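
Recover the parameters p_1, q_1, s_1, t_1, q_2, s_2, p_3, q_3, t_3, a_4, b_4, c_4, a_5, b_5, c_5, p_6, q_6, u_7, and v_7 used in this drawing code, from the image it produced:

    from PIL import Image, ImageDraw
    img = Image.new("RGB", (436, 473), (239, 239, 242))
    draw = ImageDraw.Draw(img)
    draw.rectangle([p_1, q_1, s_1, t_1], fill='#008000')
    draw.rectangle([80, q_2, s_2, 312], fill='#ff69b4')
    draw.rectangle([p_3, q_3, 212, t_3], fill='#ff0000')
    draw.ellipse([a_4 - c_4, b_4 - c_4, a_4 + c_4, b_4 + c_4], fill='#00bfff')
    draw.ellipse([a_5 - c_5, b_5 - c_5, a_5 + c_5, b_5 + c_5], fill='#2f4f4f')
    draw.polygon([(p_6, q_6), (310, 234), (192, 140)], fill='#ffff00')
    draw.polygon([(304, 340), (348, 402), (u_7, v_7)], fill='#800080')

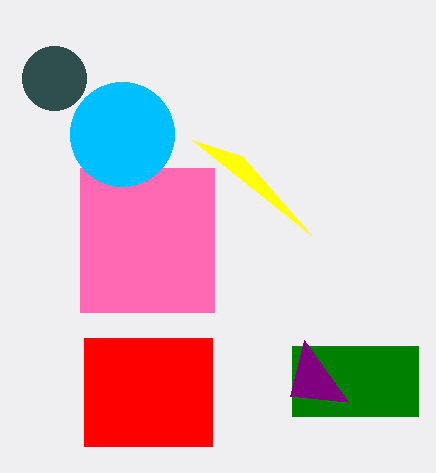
p_1 = 292, q_1 = 346, s_1 = 418, t_1 = 416, q_2 = 168, s_2 = 214, p_3 = 84, q_3 = 338, t_3 = 446, a_4 = 122, b_4 = 134, c_4 = 52, a_5 = 54, b_5 = 78, c_5 = 32, p_6 = 242, q_6 = 156, u_7 = 290, v_7 = 396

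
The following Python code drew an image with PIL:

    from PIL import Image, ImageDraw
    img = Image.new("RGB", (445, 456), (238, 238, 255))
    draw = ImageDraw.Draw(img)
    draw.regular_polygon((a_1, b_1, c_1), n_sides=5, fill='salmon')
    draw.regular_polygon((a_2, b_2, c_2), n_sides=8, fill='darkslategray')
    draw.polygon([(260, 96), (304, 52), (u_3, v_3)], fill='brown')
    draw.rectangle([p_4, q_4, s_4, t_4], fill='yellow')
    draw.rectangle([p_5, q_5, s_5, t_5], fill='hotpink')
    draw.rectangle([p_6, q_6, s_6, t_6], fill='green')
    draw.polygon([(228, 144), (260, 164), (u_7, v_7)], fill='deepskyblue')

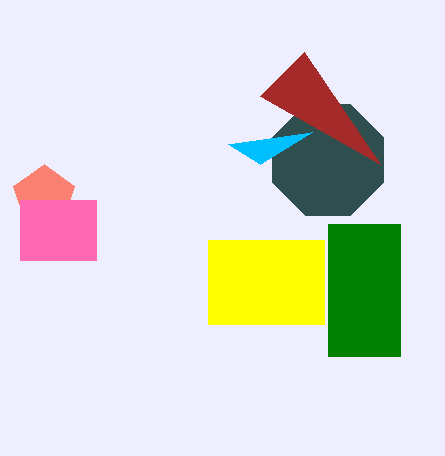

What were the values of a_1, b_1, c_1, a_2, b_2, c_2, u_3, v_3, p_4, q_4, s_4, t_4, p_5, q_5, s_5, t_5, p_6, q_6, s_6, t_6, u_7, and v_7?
a_1 = 44, b_1 = 196, c_1 = 32, a_2 = 328, b_2 = 160, c_2 = 60, u_3 = 380, v_3 = 164, p_4 = 208, q_4 = 240, s_4 = 324, t_4 = 324, p_5 = 20, q_5 = 200, s_5 = 96, t_5 = 260, p_6 = 328, q_6 = 224, s_6 = 400, t_6 = 356, u_7 = 312, v_7 = 132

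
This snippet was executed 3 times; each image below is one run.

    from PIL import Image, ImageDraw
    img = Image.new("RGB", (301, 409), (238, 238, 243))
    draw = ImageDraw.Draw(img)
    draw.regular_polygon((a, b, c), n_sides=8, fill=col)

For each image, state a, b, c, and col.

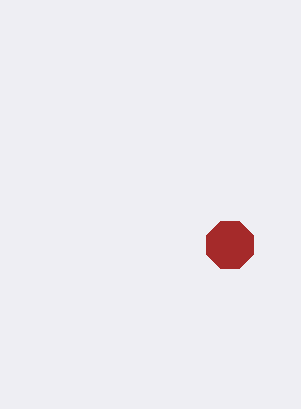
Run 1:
a = 230, b = 245, c = 25, col = 'brown'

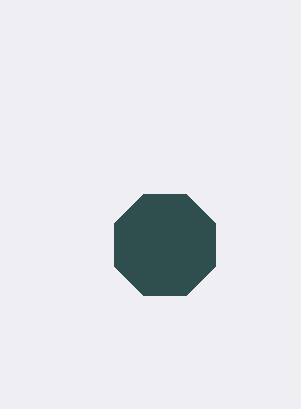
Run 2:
a = 165, b = 245, c = 55, col = 'darkslategray'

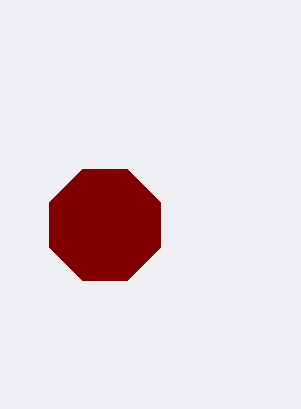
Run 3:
a = 105
b = 225
c = 60
col = 'maroon'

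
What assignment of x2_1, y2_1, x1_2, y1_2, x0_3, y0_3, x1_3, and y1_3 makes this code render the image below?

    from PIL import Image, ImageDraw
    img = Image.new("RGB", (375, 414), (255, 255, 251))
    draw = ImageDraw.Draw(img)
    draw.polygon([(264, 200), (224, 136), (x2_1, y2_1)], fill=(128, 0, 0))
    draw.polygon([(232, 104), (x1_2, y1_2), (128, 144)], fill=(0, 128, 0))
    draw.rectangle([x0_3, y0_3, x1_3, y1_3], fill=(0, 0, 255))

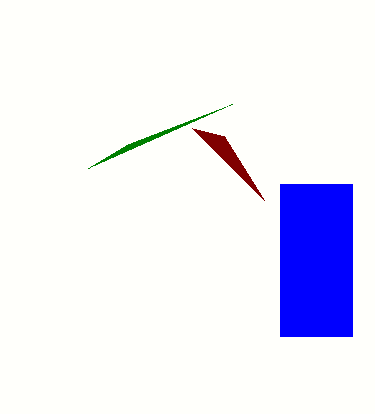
x2_1 = 192, y2_1 = 128, x1_2 = 88, y1_2 = 168, x0_3 = 280, y0_3 = 184, x1_3 = 352, y1_3 = 336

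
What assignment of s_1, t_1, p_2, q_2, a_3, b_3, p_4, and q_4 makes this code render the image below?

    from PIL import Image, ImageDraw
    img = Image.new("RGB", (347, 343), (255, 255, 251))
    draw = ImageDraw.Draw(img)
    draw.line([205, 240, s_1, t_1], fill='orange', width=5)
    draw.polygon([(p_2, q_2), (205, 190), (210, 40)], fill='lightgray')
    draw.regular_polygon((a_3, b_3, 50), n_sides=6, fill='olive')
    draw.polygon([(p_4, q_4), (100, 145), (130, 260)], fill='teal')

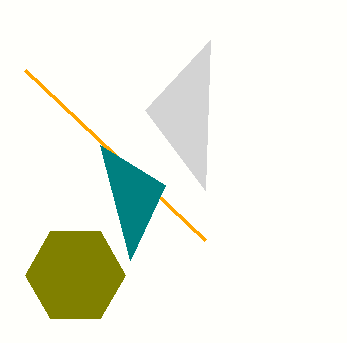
s_1 = 25
t_1 = 70
p_2 = 145
q_2 = 110
a_3 = 75
b_3 = 275
p_4 = 165
q_4 = 185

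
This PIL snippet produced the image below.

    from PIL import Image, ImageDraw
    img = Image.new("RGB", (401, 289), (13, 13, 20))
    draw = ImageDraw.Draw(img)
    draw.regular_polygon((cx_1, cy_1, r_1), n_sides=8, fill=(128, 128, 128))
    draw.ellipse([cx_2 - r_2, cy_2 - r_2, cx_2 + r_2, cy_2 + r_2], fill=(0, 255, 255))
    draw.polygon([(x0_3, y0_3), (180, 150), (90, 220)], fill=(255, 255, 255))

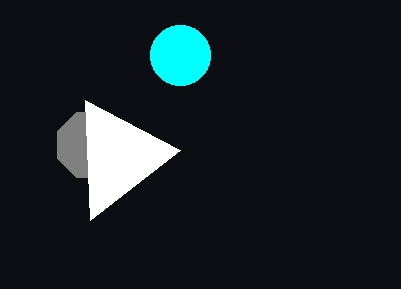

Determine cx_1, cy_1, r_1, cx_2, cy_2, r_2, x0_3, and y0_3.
cx_1 = 90
cy_1 = 145
r_1 = 35
cx_2 = 180
cy_2 = 55
r_2 = 30
x0_3 = 85
y0_3 = 100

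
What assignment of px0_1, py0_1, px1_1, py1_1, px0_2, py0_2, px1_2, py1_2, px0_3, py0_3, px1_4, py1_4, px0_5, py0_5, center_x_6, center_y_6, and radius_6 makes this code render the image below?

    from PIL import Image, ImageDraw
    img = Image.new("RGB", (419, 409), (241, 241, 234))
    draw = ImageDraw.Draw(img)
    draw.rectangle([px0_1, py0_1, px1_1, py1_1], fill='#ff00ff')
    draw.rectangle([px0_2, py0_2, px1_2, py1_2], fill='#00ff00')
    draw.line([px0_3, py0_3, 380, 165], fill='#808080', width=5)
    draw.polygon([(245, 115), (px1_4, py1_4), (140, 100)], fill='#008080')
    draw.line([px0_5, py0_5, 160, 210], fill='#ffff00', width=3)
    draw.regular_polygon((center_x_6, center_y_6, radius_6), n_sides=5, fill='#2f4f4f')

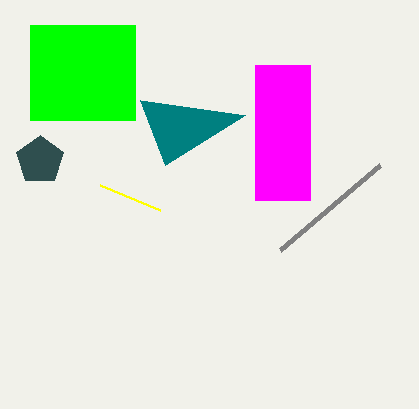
px0_1 = 255
py0_1 = 65
px1_1 = 310
py1_1 = 200
px0_2 = 30
py0_2 = 25
px1_2 = 135
py1_2 = 120
px0_3 = 280
py0_3 = 250
px1_4 = 165
py1_4 = 165
px0_5 = 100
py0_5 = 185
center_x_6 = 40
center_y_6 = 160
radius_6 = 25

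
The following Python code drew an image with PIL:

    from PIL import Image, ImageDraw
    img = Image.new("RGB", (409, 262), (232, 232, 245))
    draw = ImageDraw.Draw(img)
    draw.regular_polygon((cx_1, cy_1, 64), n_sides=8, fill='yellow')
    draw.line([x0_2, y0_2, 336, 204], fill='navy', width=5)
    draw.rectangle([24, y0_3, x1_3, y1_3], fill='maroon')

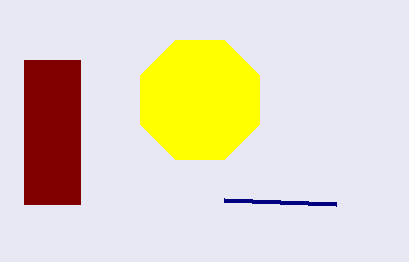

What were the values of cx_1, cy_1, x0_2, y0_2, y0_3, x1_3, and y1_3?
cx_1 = 200; cy_1 = 100; x0_2 = 224; y0_2 = 200; y0_3 = 60; x1_3 = 80; y1_3 = 204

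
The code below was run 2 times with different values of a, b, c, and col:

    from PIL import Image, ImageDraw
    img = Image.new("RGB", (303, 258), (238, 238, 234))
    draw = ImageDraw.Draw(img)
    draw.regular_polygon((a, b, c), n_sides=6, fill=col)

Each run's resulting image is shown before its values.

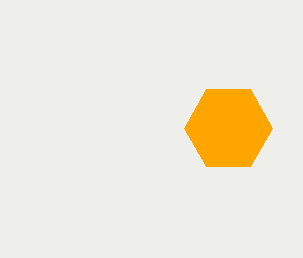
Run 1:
a = 228
b = 128
c = 44
col = 'orange'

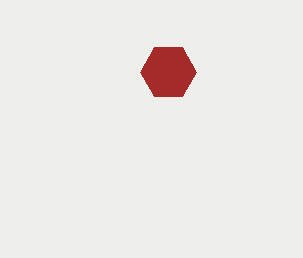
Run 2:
a = 168; b = 72; c = 28; col = 'brown'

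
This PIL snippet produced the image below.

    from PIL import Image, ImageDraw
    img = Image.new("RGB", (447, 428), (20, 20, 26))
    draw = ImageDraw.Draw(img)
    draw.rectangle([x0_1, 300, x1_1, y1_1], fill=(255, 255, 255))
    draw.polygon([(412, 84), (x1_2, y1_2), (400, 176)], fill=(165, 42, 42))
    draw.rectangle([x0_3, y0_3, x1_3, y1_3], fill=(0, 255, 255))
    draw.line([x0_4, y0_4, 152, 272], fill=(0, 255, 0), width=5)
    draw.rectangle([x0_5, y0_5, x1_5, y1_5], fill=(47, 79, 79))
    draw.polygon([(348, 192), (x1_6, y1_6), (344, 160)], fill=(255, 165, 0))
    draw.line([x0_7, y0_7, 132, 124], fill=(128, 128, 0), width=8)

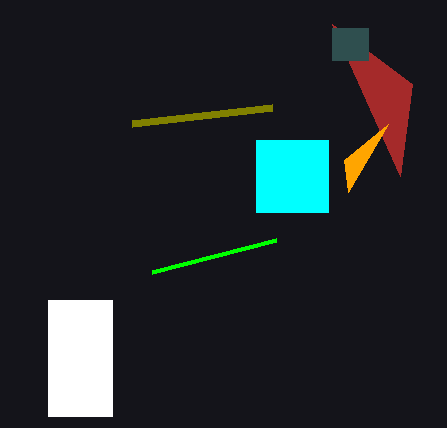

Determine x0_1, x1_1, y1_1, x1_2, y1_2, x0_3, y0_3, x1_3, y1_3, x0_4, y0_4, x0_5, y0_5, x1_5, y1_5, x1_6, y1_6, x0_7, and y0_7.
x0_1 = 48
x1_1 = 112
y1_1 = 416
x1_2 = 332
y1_2 = 24
x0_3 = 256
y0_3 = 140
x1_3 = 328
y1_3 = 212
x0_4 = 276
y0_4 = 240
x0_5 = 332
y0_5 = 28
x1_5 = 368
y1_5 = 60
x1_6 = 388
y1_6 = 124
x0_7 = 272
y0_7 = 108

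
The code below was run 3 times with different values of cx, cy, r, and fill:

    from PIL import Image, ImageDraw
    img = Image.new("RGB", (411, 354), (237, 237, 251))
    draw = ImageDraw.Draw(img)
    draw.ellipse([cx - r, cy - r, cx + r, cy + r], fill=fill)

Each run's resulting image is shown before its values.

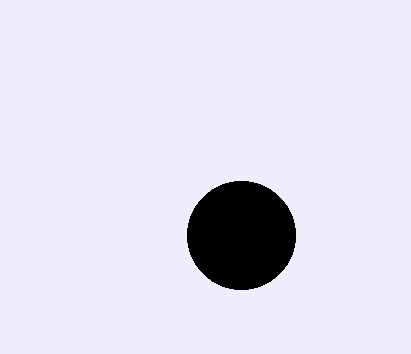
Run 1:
cx = 241; cy = 235; r = 54; fill = 'black'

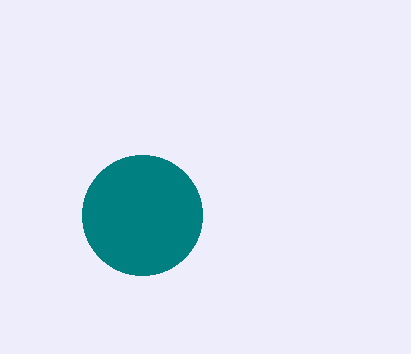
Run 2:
cx = 142
cy = 215
r = 60
fill = 'teal'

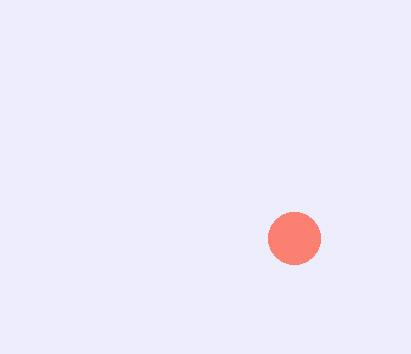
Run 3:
cx = 294; cy = 238; r = 26; fill = 'salmon'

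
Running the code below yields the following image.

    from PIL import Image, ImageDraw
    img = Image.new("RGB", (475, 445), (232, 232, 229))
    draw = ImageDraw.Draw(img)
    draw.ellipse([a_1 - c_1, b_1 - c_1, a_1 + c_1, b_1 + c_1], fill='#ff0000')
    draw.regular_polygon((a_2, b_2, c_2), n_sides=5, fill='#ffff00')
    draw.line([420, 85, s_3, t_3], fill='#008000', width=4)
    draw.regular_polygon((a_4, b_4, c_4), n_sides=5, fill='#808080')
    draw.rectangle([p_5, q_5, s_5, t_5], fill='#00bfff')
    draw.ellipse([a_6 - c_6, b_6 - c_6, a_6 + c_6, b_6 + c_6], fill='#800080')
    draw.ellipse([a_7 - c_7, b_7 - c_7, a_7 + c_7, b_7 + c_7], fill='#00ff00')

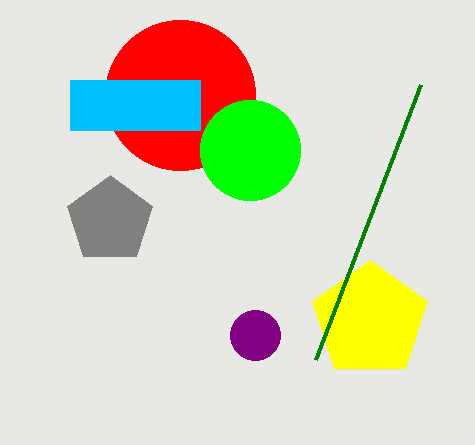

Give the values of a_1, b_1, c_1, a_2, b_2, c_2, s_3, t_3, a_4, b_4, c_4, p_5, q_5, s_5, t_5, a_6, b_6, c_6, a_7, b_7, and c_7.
a_1 = 180, b_1 = 95, c_1 = 75, a_2 = 370, b_2 = 320, c_2 = 60, s_3 = 315, t_3 = 360, a_4 = 110, b_4 = 220, c_4 = 45, p_5 = 70, q_5 = 80, s_5 = 200, t_5 = 130, a_6 = 255, b_6 = 335, c_6 = 25, a_7 = 250, b_7 = 150, c_7 = 50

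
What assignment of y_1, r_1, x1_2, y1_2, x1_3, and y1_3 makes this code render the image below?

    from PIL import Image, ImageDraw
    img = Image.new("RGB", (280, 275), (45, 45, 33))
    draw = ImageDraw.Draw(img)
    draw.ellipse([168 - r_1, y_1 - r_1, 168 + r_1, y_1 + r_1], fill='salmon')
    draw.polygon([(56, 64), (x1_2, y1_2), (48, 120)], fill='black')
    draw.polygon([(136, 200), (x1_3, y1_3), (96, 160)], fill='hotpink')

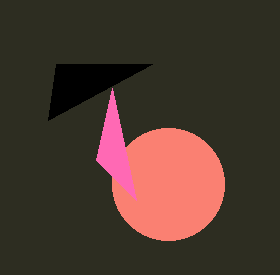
y_1 = 184, r_1 = 56, x1_2 = 152, y1_2 = 64, x1_3 = 112, y1_3 = 88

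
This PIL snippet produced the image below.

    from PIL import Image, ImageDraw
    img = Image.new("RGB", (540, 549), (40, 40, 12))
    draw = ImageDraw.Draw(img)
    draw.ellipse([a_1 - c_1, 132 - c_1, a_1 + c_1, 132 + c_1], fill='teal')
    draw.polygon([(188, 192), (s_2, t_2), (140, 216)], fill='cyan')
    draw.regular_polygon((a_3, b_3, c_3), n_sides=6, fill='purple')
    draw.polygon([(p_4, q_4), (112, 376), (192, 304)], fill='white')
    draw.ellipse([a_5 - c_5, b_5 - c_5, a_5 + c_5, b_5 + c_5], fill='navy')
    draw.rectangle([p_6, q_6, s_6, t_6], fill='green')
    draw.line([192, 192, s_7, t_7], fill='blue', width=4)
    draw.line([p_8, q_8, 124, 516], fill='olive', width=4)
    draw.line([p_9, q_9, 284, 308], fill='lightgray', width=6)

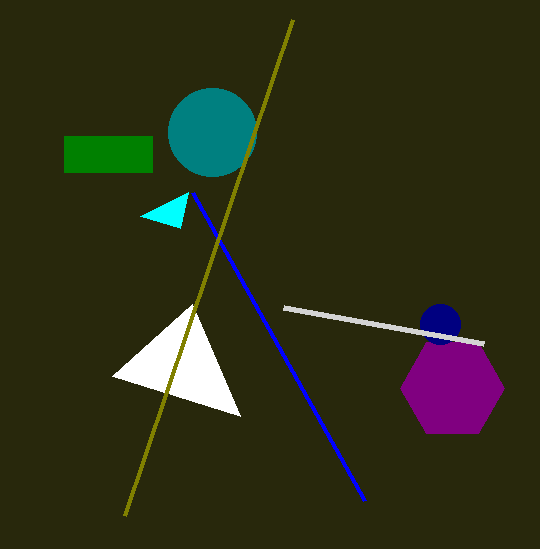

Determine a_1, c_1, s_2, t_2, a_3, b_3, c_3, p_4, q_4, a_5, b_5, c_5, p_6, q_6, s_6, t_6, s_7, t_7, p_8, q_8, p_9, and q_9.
a_1 = 212
c_1 = 44
s_2 = 180
t_2 = 228
a_3 = 452
b_3 = 388
c_3 = 52
p_4 = 240
q_4 = 416
a_5 = 440
b_5 = 324
c_5 = 20
p_6 = 64
q_6 = 136
s_6 = 152
t_6 = 172
s_7 = 364
t_7 = 500
p_8 = 292
q_8 = 20
p_9 = 484
q_9 = 344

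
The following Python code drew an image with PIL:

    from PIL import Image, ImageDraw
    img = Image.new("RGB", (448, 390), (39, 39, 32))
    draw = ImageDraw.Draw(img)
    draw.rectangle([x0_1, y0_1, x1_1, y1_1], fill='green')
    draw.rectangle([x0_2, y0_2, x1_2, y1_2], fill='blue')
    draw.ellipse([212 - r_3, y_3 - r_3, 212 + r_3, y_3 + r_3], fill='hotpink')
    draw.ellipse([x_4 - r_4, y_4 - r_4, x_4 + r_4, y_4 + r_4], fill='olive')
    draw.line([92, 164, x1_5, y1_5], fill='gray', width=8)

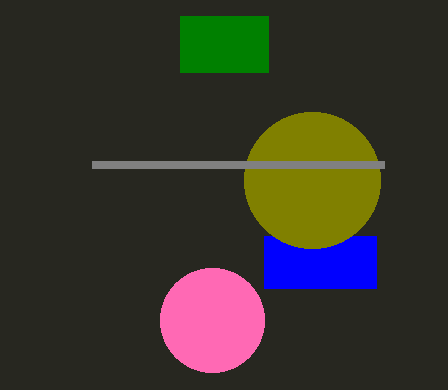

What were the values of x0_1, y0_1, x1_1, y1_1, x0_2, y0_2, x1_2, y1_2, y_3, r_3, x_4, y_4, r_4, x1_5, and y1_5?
x0_1 = 180; y0_1 = 16; x1_1 = 268; y1_1 = 72; x0_2 = 264; y0_2 = 236; x1_2 = 376; y1_2 = 288; y_3 = 320; r_3 = 52; x_4 = 312; y_4 = 180; r_4 = 68; x1_5 = 384; y1_5 = 164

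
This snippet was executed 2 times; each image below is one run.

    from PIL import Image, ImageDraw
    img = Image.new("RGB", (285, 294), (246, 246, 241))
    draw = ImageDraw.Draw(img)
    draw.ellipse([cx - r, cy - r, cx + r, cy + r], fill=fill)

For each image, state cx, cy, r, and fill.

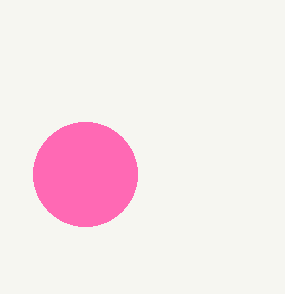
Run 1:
cx = 85; cy = 174; r = 52; fill = 'hotpink'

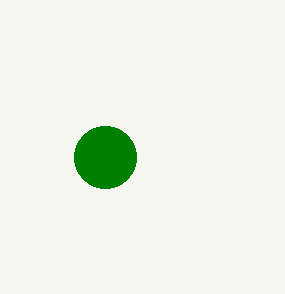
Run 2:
cx = 105, cy = 157, r = 31, fill = 'green'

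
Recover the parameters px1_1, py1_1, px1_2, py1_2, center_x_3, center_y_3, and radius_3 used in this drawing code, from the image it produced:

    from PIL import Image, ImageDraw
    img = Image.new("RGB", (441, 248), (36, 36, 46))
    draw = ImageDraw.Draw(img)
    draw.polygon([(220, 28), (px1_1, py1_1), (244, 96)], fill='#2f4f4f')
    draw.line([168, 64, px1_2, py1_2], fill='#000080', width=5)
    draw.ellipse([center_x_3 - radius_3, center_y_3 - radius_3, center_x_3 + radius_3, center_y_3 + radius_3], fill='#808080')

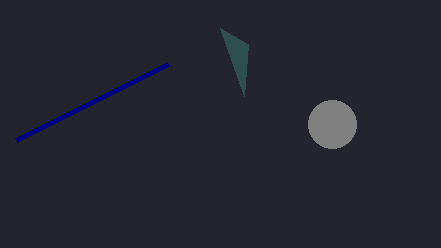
px1_1 = 248; py1_1 = 44; px1_2 = 16; py1_2 = 140; center_x_3 = 332; center_y_3 = 124; radius_3 = 24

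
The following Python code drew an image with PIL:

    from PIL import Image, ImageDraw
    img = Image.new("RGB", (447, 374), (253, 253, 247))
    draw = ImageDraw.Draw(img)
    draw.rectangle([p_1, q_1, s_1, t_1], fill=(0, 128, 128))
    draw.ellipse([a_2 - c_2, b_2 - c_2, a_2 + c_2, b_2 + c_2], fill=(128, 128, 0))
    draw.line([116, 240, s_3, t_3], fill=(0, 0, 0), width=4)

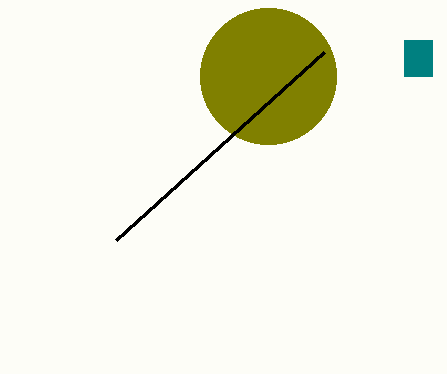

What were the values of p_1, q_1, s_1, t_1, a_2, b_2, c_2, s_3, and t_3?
p_1 = 404, q_1 = 40, s_1 = 432, t_1 = 76, a_2 = 268, b_2 = 76, c_2 = 68, s_3 = 324, t_3 = 52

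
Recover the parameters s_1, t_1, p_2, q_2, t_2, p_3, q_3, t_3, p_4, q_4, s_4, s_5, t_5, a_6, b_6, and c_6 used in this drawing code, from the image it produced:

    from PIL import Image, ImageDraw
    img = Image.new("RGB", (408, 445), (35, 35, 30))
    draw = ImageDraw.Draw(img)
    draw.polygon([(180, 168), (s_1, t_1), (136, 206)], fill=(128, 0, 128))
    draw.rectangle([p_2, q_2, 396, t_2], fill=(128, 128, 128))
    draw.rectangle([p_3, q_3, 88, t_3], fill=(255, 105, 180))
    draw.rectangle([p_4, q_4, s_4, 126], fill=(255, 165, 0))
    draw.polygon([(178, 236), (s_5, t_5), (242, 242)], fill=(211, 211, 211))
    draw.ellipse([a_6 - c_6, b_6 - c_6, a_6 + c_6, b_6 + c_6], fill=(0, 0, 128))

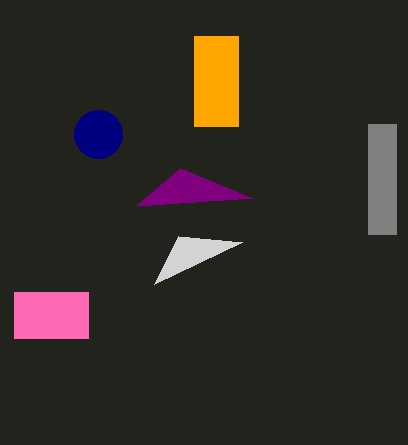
s_1 = 252; t_1 = 198; p_2 = 368; q_2 = 124; t_2 = 234; p_3 = 14; q_3 = 292; t_3 = 338; p_4 = 194; q_4 = 36; s_4 = 238; s_5 = 154; t_5 = 284; a_6 = 98; b_6 = 134; c_6 = 24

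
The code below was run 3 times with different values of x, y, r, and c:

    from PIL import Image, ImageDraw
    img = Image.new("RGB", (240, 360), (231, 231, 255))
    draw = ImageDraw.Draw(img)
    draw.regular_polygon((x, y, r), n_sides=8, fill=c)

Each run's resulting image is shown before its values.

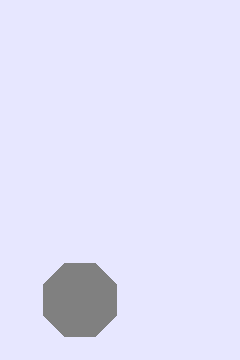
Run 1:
x = 80; y = 300; r = 40; c = 'gray'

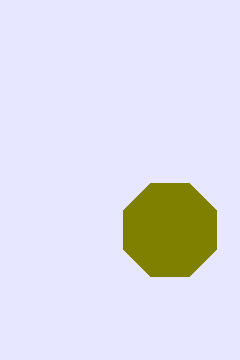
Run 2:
x = 170, y = 230, r = 50, c = 'olive'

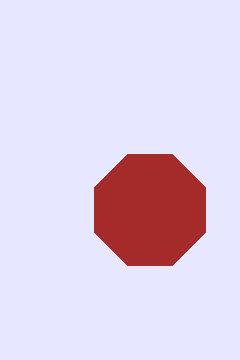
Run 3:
x = 150; y = 210; r = 60; c = 'brown'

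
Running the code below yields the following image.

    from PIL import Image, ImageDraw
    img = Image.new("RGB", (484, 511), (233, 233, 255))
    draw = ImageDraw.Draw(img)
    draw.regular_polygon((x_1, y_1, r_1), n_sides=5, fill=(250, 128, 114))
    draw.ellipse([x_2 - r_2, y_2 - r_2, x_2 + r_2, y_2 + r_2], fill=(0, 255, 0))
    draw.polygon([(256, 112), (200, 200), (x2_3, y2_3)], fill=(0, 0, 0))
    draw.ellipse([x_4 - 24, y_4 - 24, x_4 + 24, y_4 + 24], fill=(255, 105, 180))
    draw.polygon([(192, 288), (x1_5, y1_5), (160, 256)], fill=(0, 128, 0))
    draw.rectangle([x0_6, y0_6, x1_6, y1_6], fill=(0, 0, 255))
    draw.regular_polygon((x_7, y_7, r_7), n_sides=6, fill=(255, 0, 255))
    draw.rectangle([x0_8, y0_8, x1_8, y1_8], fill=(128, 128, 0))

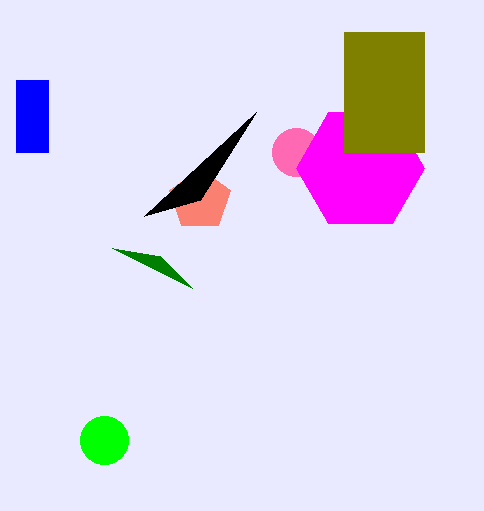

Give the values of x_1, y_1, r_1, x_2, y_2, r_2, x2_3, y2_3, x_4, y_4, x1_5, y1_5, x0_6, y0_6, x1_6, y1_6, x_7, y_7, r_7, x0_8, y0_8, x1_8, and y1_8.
x_1 = 200
y_1 = 200
r_1 = 32
x_2 = 104
y_2 = 440
r_2 = 24
x2_3 = 144
y2_3 = 216
x_4 = 296
y_4 = 152
x1_5 = 112
y1_5 = 248
x0_6 = 16
y0_6 = 80
x1_6 = 48
y1_6 = 152
x_7 = 360
y_7 = 168
r_7 = 64
x0_8 = 344
y0_8 = 32
x1_8 = 424
y1_8 = 152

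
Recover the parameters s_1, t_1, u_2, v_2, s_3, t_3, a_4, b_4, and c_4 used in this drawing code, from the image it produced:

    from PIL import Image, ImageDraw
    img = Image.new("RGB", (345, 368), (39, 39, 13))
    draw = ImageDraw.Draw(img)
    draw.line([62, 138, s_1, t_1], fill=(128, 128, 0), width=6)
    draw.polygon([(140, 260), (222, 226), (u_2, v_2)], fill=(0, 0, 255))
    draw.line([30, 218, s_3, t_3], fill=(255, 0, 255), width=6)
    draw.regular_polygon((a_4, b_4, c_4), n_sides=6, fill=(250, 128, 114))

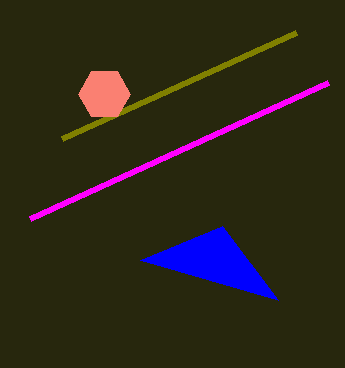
s_1 = 296, t_1 = 32, u_2 = 278, v_2 = 300, s_3 = 328, t_3 = 82, a_4 = 104, b_4 = 94, c_4 = 26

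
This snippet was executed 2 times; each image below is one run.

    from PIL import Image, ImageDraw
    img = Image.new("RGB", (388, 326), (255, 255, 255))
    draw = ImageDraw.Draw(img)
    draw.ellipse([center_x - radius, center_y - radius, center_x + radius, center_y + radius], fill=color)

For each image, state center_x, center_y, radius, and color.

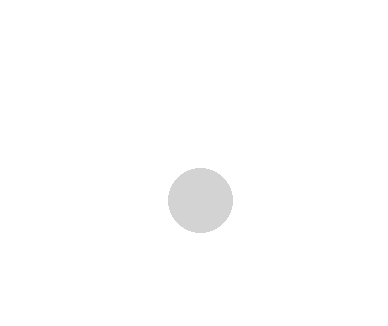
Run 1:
center_x = 200; center_y = 200; radius = 32; color = 'lightgray'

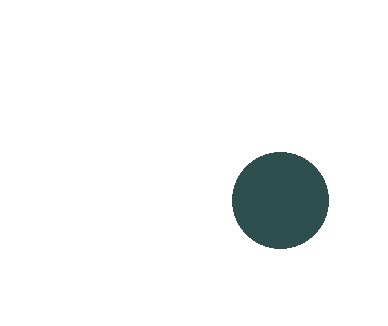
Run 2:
center_x = 280; center_y = 200; radius = 48; color = 'darkslategray'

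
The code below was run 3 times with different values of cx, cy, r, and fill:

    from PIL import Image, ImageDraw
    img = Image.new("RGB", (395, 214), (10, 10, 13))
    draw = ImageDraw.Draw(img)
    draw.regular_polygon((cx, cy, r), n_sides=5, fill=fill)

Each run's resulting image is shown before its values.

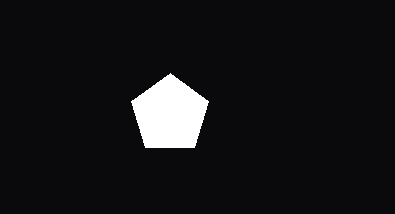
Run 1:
cx = 170, cy = 114, r = 41, fill = 'white'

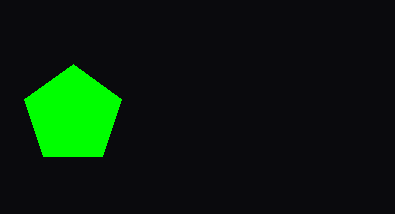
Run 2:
cx = 73
cy = 115
r = 51
fill = 'lime'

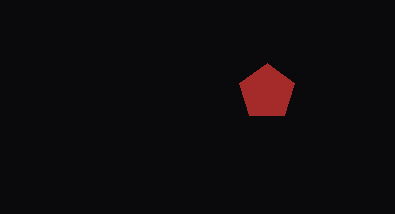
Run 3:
cx = 267, cy = 92, r = 29, fill = 'brown'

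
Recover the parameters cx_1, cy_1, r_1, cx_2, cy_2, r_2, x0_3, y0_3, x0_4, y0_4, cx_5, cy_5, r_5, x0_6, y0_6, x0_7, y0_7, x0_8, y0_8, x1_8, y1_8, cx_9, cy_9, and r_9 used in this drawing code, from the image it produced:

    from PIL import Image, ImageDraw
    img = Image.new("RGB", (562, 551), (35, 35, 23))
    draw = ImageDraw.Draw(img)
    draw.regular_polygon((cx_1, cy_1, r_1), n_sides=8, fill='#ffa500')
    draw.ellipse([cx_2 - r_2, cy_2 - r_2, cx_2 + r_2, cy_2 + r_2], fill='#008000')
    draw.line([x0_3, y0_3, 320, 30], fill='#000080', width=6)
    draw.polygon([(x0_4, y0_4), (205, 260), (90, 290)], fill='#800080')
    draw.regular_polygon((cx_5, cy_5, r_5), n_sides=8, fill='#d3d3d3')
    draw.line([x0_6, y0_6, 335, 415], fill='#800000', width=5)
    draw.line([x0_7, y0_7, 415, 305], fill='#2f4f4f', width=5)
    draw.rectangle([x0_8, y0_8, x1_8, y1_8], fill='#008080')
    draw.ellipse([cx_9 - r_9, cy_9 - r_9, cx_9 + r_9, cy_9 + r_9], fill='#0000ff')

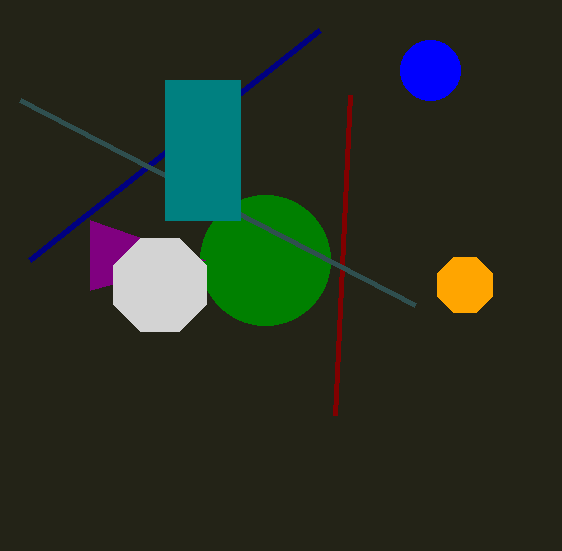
cx_1 = 465, cy_1 = 285, r_1 = 30, cx_2 = 265, cy_2 = 260, r_2 = 65, x0_3 = 30, y0_3 = 260, x0_4 = 90, y0_4 = 220, cx_5 = 160, cy_5 = 285, r_5 = 50, x0_6 = 350, y0_6 = 95, x0_7 = 20, y0_7 = 100, x0_8 = 165, y0_8 = 80, x1_8 = 240, y1_8 = 220, cx_9 = 430, cy_9 = 70, r_9 = 30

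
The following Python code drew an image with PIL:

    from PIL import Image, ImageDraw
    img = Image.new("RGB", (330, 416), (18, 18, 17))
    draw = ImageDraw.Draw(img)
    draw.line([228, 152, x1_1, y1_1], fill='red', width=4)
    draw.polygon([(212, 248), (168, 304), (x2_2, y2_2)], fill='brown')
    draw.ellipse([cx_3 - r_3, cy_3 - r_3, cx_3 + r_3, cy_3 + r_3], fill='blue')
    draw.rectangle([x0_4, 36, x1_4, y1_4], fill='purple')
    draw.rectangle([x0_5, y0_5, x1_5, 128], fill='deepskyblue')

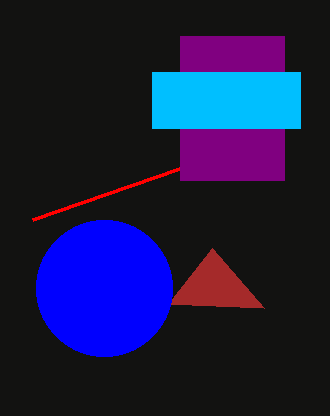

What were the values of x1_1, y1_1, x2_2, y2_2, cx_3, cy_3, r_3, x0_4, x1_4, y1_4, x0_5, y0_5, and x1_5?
x1_1 = 32; y1_1 = 220; x2_2 = 264; y2_2 = 308; cx_3 = 104; cy_3 = 288; r_3 = 68; x0_4 = 180; x1_4 = 284; y1_4 = 180; x0_5 = 152; y0_5 = 72; x1_5 = 300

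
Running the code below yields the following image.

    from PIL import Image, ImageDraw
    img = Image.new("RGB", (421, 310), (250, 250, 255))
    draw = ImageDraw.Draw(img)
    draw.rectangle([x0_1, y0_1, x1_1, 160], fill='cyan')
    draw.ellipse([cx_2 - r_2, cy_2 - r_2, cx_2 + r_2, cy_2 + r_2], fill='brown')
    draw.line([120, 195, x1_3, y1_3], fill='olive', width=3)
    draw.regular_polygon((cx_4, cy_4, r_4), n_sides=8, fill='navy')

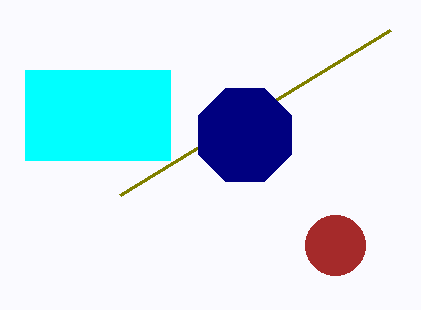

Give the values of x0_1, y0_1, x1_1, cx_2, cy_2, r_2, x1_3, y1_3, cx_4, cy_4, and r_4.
x0_1 = 25
y0_1 = 70
x1_1 = 170
cx_2 = 335
cy_2 = 245
r_2 = 30
x1_3 = 390
y1_3 = 30
cx_4 = 245
cy_4 = 135
r_4 = 50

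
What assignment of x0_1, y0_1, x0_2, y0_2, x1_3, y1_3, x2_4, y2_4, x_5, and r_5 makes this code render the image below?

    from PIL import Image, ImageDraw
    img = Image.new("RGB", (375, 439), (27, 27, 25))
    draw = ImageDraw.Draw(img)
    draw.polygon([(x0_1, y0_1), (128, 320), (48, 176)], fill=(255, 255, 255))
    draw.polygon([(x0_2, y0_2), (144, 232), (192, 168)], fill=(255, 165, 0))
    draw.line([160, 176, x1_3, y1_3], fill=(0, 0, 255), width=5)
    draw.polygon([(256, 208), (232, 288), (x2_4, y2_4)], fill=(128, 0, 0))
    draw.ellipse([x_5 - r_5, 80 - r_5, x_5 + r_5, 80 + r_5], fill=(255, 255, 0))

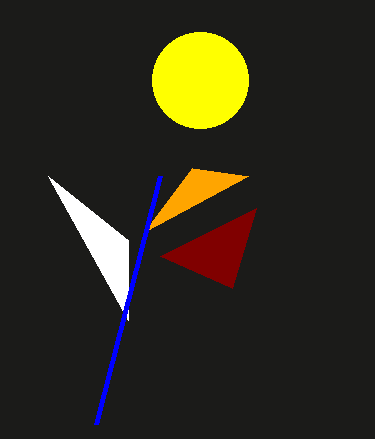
x0_1 = 128; y0_1 = 240; x0_2 = 248; y0_2 = 176; x1_3 = 96; y1_3 = 424; x2_4 = 160; y2_4 = 256; x_5 = 200; r_5 = 48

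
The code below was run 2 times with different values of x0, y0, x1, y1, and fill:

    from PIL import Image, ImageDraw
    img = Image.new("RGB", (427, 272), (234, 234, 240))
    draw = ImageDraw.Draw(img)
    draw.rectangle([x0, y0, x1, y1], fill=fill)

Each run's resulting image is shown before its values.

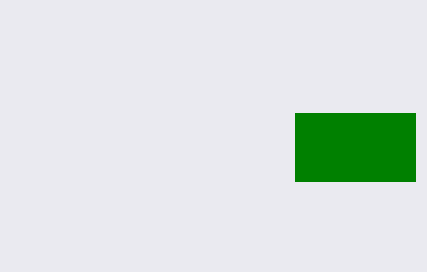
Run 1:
x0 = 295, y0 = 113, x1 = 415, y1 = 181, fill = 'green'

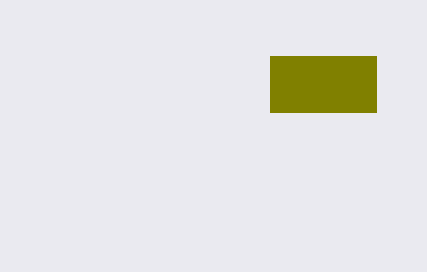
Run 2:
x0 = 270
y0 = 56
x1 = 376
y1 = 112
fill = 'olive'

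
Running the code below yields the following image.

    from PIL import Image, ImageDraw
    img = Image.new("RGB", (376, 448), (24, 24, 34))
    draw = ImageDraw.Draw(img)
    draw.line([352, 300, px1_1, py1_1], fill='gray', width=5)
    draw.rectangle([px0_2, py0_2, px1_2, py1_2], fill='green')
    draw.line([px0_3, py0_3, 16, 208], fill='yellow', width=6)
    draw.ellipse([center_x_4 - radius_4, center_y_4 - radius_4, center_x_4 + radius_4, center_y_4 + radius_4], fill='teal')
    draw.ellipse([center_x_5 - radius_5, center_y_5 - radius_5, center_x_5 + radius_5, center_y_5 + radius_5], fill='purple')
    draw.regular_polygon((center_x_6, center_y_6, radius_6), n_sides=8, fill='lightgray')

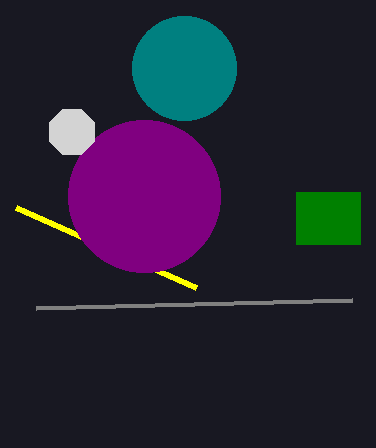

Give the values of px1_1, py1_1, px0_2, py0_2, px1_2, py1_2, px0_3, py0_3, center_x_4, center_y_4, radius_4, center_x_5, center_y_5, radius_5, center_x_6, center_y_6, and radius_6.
px1_1 = 36
py1_1 = 308
px0_2 = 296
py0_2 = 192
px1_2 = 360
py1_2 = 244
px0_3 = 196
py0_3 = 288
center_x_4 = 184
center_y_4 = 68
radius_4 = 52
center_x_5 = 144
center_y_5 = 196
radius_5 = 76
center_x_6 = 72
center_y_6 = 132
radius_6 = 24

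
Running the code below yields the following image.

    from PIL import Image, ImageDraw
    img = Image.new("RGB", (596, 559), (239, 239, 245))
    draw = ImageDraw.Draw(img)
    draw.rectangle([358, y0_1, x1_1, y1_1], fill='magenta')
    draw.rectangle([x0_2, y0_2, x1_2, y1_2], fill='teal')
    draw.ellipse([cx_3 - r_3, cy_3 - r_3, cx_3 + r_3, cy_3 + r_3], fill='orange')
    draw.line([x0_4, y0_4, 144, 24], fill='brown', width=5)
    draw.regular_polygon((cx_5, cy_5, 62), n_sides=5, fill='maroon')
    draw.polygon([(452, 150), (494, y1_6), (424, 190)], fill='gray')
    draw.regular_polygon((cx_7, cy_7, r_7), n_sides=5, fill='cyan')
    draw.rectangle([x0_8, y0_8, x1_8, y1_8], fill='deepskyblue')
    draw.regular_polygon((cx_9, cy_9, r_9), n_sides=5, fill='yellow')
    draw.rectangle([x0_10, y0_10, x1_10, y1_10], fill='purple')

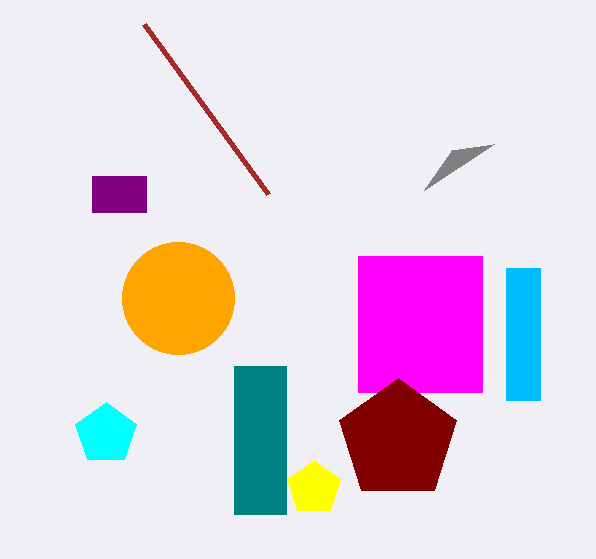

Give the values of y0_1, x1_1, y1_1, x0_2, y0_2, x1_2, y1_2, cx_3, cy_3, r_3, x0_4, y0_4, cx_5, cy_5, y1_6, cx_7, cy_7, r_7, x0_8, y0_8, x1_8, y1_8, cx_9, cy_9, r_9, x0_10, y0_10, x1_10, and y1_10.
y0_1 = 256; x1_1 = 482; y1_1 = 392; x0_2 = 234; y0_2 = 366; x1_2 = 286; y1_2 = 514; cx_3 = 178; cy_3 = 298; r_3 = 56; x0_4 = 268; y0_4 = 194; cx_5 = 398; cy_5 = 440; y1_6 = 144; cx_7 = 106; cy_7 = 434; r_7 = 32; x0_8 = 506; y0_8 = 268; x1_8 = 540; y1_8 = 400; cx_9 = 314; cy_9 = 488; r_9 = 28; x0_10 = 92; y0_10 = 176; x1_10 = 146; y1_10 = 212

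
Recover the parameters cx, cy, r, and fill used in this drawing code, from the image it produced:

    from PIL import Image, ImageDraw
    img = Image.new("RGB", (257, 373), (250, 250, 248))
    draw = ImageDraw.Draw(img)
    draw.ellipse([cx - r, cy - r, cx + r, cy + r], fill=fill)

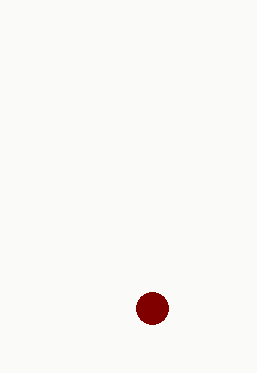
cx = 152, cy = 308, r = 16, fill = 'maroon'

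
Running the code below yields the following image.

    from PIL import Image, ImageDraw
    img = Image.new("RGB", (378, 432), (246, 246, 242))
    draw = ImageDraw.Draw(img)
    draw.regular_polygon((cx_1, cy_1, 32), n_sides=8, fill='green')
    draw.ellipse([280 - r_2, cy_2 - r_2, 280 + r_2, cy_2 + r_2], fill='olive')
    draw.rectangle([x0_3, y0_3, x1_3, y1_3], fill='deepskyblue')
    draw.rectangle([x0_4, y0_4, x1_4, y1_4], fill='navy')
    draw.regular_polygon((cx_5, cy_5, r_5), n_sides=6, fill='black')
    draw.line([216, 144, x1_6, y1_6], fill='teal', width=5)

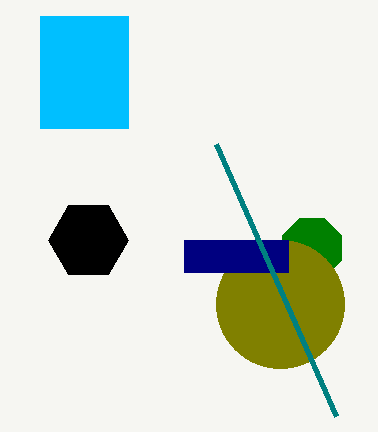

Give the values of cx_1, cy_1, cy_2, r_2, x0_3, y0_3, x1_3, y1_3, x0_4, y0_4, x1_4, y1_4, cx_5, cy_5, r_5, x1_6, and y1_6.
cx_1 = 312; cy_1 = 248; cy_2 = 304; r_2 = 64; x0_3 = 40; y0_3 = 16; x1_3 = 128; y1_3 = 128; x0_4 = 184; y0_4 = 240; x1_4 = 288; y1_4 = 272; cx_5 = 88; cy_5 = 240; r_5 = 40; x1_6 = 336; y1_6 = 416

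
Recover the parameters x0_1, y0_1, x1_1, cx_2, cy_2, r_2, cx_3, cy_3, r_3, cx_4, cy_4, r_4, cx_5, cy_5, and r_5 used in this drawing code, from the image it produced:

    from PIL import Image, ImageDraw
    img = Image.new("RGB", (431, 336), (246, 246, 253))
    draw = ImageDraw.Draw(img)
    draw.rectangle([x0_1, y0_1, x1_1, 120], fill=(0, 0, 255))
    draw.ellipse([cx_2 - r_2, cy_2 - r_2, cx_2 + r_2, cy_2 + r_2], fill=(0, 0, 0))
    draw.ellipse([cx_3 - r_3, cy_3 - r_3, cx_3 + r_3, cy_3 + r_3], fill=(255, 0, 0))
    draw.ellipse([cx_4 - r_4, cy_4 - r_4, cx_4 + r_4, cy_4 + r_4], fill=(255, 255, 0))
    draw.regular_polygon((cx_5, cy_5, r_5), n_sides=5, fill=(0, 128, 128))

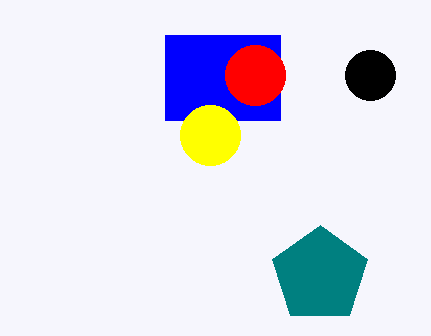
x0_1 = 165, y0_1 = 35, x1_1 = 280, cx_2 = 370, cy_2 = 75, r_2 = 25, cx_3 = 255, cy_3 = 75, r_3 = 30, cx_4 = 210, cy_4 = 135, r_4 = 30, cx_5 = 320, cy_5 = 275, r_5 = 50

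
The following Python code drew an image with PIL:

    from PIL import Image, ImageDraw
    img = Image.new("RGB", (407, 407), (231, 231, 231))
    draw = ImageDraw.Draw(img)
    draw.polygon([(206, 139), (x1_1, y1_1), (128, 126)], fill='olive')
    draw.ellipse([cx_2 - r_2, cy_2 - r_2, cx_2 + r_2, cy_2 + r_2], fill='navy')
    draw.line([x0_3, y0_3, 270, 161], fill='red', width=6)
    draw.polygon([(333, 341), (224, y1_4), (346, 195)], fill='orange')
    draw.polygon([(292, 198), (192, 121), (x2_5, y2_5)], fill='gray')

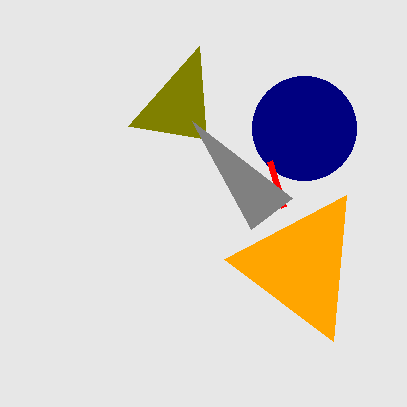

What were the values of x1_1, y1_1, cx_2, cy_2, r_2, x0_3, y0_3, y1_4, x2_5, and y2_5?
x1_1 = 199
y1_1 = 46
cx_2 = 304
cy_2 = 128
r_2 = 52
x0_3 = 284
y0_3 = 207
y1_4 = 259
x2_5 = 251
y2_5 = 229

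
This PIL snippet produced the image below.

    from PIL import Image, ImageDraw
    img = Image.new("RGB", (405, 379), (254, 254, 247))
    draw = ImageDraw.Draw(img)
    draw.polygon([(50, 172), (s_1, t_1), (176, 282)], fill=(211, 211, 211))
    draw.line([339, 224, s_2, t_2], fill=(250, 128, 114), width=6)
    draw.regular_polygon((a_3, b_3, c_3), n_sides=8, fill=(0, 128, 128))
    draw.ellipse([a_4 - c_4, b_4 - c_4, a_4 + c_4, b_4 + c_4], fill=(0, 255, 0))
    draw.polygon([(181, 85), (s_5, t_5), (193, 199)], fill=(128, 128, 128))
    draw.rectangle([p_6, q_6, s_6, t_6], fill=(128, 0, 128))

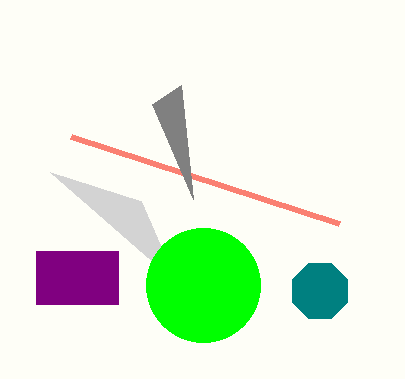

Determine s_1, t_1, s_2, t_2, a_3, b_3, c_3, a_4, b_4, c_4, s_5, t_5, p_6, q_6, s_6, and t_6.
s_1 = 141; t_1 = 201; s_2 = 71; t_2 = 137; a_3 = 320; b_3 = 291; c_3 = 30; a_4 = 203; b_4 = 285; c_4 = 57; s_5 = 152; t_5 = 104; p_6 = 36; q_6 = 251; s_6 = 118; t_6 = 304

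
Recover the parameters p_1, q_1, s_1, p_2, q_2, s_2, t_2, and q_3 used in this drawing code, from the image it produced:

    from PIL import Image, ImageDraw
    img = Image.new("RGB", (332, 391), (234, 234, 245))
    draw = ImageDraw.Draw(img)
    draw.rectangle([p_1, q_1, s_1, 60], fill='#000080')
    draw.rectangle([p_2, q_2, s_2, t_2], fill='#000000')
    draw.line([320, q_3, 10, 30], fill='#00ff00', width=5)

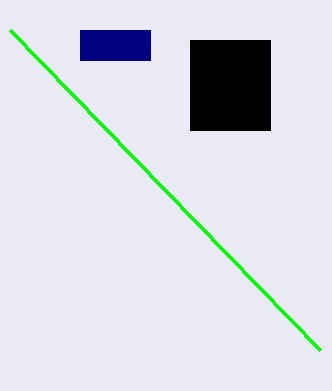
p_1 = 80
q_1 = 30
s_1 = 150
p_2 = 190
q_2 = 40
s_2 = 270
t_2 = 130
q_3 = 350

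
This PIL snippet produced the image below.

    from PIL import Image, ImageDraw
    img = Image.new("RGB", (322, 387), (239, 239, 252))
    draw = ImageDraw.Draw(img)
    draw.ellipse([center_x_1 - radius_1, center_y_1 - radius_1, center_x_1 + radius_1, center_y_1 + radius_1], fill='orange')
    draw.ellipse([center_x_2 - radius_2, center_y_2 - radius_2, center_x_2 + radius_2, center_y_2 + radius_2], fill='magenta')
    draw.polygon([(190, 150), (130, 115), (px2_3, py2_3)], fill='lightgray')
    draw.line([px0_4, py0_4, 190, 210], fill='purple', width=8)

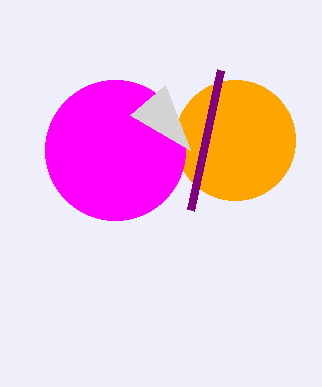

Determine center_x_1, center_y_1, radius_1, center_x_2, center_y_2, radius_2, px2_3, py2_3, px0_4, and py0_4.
center_x_1 = 235, center_y_1 = 140, radius_1 = 60, center_x_2 = 115, center_y_2 = 150, radius_2 = 70, px2_3 = 165, py2_3 = 85, px0_4 = 220, py0_4 = 70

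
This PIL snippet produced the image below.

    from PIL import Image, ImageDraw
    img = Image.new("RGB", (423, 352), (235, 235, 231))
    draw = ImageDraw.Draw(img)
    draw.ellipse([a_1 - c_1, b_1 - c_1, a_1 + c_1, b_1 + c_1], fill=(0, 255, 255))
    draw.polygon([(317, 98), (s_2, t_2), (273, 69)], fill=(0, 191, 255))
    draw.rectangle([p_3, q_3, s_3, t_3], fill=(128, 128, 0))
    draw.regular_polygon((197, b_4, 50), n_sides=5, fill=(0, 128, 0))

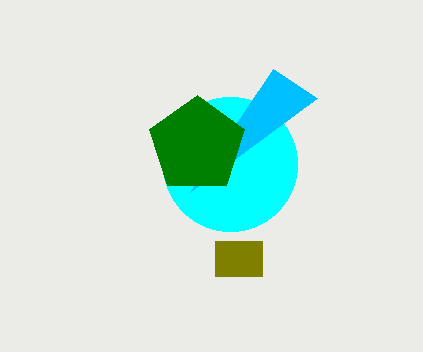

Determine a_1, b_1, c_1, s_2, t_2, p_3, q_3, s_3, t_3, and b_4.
a_1 = 230; b_1 = 164; c_1 = 67; s_2 = 190; t_2 = 192; p_3 = 215; q_3 = 241; s_3 = 262; t_3 = 276; b_4 = 145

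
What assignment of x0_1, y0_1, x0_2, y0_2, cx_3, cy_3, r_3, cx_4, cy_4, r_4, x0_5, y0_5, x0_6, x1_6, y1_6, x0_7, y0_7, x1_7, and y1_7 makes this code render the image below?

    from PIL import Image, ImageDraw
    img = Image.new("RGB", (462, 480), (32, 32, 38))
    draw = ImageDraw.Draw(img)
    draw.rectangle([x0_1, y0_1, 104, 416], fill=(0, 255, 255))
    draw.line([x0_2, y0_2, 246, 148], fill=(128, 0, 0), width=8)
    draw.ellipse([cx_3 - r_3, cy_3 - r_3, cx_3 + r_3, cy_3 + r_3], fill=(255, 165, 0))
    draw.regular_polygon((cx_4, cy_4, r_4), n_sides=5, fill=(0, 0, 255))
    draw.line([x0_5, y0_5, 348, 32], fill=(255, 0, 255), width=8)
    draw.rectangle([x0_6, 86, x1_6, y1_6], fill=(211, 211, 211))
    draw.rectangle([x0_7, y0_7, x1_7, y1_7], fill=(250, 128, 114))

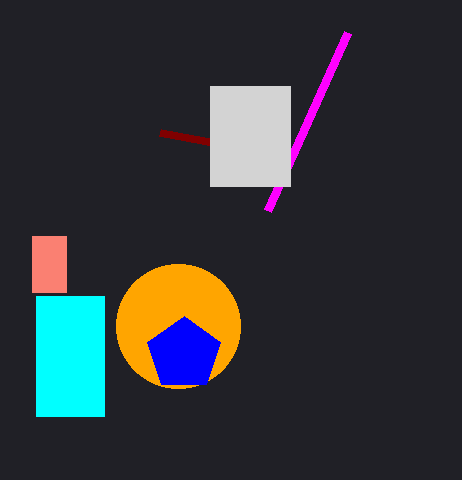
x0_1 = 36; y0_1 = 296; x0_2 = 160; y0_2 = 132; cx_3 = 178; cy_3 = 326; r_3 = 62; cx_4 = 184; cy_4 = 354; r_4 = 38; x0_5 = 268; y0_5 = 210; x0_6 = 210; x1_6 = 290; y1_6 = 186; x0_7 = 32; y0_7 = 236; x1_7 = 66; y1_7 = 292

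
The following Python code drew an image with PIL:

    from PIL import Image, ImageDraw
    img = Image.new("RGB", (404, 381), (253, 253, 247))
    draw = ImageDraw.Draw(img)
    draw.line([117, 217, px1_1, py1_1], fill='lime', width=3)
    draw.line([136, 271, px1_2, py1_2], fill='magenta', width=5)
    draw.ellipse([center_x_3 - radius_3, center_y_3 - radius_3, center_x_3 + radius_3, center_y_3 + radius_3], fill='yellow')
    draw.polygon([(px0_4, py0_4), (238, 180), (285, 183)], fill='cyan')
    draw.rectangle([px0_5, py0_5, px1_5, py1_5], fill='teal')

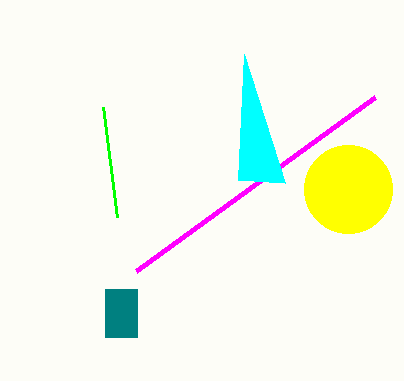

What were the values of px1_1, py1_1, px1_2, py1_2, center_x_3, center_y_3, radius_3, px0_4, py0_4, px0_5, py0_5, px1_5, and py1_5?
px1_1 = 103, py1_1 = 107, px1_2 = 375, py1_2 = 97, center_x_3 = 348, center_y_3 = 189, radius_3 = 44, px0_4 = 244, py0_4 = 54, px0_5 = 105, py0_5 = 289, px1_5 = 137, py1_5 = 337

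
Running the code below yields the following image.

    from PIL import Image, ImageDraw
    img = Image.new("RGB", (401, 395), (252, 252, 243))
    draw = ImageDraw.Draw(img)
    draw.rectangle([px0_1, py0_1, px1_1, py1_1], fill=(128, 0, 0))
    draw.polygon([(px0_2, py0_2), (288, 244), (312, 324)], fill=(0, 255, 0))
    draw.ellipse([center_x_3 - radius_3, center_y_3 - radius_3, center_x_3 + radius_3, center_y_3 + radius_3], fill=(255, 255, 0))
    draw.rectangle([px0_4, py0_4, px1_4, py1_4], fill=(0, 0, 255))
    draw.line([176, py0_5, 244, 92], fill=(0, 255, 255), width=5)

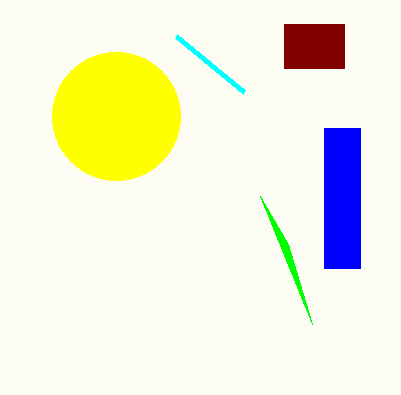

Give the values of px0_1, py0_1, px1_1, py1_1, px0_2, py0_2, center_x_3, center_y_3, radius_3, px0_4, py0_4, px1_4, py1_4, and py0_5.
px0_1 = 284, py0_1 = 24, px1_1 = 344, py1_1 = 68, px0_2 = 260, py0_2 = 196, center_x_3 = 116, center_y_3 = 116, radius_3 = 64, px0_4 = 324, py0_4 = 128, px1_4 = 360, py1_4 = 268, py0_5 = 36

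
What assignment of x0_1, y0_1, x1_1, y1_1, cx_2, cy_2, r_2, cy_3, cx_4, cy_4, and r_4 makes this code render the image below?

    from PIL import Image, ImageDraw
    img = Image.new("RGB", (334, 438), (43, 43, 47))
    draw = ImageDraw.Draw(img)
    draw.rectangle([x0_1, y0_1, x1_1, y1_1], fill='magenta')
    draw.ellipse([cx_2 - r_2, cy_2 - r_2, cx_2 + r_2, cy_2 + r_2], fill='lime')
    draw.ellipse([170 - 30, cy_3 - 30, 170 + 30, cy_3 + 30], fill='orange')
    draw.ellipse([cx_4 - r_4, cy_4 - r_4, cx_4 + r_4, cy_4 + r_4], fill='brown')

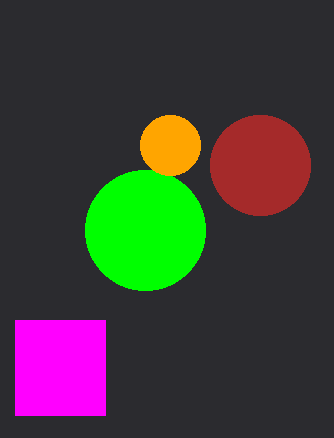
x0_1 = 15, y0_1 = 320, x1_1 = 105, y1_1 = 415, cx_2 = 145, cy_2 = 230, r_2 = 60, cy_3 = 145, cx_4 = 260, cy_4 = 165, r_4 = 50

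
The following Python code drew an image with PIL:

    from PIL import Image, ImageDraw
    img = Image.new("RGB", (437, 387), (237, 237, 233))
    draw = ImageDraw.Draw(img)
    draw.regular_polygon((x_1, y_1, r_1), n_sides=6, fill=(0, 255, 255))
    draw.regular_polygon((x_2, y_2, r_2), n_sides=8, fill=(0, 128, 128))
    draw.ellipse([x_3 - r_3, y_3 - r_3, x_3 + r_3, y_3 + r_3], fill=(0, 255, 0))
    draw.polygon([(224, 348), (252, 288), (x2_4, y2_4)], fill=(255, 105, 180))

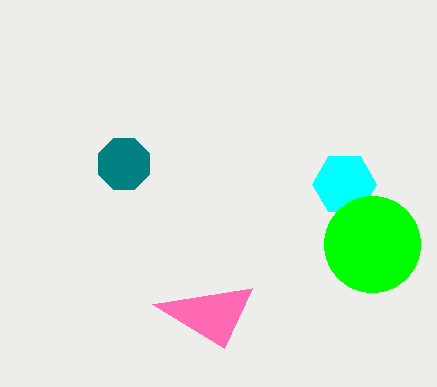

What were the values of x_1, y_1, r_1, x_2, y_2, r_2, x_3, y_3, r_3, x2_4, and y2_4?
x_1 = 344
y_1 = 184
r_1 = 32
x_2 = 124
y_2 = 164
r_2 = 28
x_3 = 372
y_3 = 244
r_3 = 48
x2_4 = 152
y2_4 = 304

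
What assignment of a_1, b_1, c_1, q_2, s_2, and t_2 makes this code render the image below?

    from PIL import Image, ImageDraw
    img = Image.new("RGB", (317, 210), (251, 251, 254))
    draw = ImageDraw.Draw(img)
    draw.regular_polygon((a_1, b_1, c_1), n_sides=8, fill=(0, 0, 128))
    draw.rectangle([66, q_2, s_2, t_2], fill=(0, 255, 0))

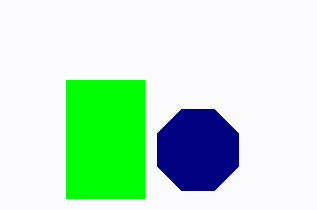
a_1 = 198
b_1 = 150
c_1 = 44
q_2 = 80
s_2 = 144
t_2 = 198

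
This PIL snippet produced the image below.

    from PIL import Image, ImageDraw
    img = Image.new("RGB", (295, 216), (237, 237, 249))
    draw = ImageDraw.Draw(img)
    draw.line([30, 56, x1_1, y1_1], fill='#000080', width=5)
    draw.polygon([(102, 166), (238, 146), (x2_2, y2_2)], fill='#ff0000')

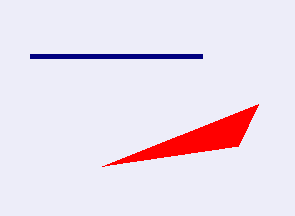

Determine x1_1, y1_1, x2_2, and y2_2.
x1_1 = 202
y1_1 = 56
x2_2 = 258
y2_2 = 104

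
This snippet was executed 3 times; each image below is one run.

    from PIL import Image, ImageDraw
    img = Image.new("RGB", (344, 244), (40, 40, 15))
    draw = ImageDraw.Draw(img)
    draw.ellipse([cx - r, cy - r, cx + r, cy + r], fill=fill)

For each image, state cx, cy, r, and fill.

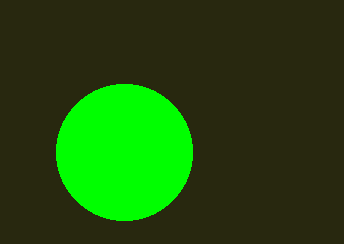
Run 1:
cx = 124
cy = 152
r = 68
fill = 'lime'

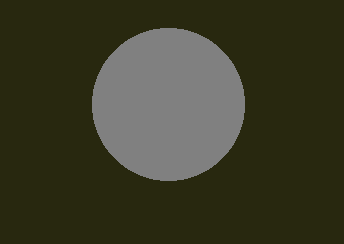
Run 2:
cx = 168; cy = 104; r = 76; fill = 'gray'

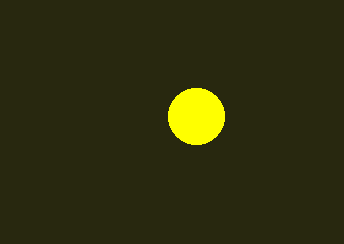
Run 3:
cx = 196; cy = 116; r = 28; fill = 'yellow'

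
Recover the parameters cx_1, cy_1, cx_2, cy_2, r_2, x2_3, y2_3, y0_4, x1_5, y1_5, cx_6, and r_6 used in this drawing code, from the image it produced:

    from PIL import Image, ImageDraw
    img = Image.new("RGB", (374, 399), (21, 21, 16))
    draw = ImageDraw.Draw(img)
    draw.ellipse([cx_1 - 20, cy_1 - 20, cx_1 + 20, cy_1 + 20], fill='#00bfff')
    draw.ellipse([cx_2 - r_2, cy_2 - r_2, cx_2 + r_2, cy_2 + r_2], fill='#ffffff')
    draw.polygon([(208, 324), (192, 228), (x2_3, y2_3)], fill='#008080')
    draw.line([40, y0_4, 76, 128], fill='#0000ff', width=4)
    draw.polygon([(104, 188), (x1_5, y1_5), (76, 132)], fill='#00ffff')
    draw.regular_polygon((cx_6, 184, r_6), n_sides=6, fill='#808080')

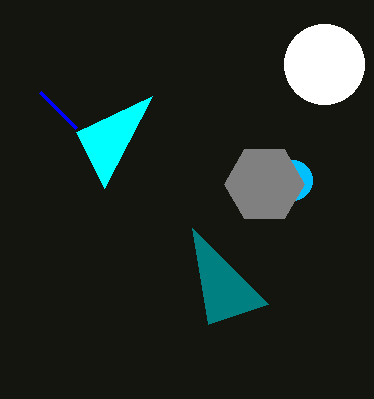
cx_1 = 292, cy_1 = 180, cx_2 = 324, cy_2 = 64, r_2 = 40, x2_3 = 268, y2_3 = 304, y0_4 = 92, x1_5 = 152, y1_5 = 96, cx_6 = 264, r_6 = 40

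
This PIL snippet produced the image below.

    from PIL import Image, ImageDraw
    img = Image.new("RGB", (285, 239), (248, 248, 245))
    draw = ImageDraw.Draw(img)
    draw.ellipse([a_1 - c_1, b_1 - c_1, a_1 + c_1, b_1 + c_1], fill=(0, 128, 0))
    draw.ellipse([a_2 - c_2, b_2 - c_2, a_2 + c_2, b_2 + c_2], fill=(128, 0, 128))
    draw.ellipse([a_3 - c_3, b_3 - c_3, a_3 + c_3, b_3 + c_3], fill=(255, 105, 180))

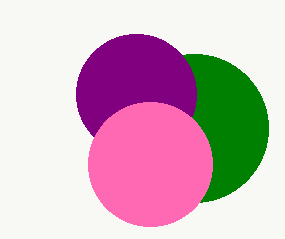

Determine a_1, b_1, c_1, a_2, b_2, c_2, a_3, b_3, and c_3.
a_1 = 194; b_1 = 128; c_1 = 74; a_2 = 136; b_2 = 94; c_2 = 60; a_3 = 150; b_3 = 164; c_3 = 62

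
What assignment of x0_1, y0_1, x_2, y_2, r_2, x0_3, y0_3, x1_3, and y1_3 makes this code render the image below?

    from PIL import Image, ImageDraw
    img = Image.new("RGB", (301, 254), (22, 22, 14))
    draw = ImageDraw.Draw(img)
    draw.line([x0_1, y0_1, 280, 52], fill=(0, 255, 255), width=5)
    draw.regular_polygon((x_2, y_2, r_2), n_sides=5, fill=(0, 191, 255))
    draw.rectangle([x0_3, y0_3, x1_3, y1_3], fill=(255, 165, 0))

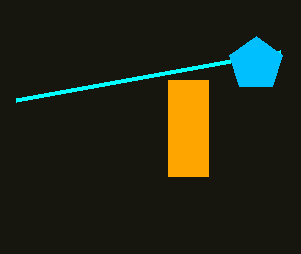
x0_1 = 16, y0_1 = 100, x_2 = 256, y_2 = 64, r_2 = 28, x0_3 = 168, y0_3 = 80, x1_3 = 208, y1_3 = 176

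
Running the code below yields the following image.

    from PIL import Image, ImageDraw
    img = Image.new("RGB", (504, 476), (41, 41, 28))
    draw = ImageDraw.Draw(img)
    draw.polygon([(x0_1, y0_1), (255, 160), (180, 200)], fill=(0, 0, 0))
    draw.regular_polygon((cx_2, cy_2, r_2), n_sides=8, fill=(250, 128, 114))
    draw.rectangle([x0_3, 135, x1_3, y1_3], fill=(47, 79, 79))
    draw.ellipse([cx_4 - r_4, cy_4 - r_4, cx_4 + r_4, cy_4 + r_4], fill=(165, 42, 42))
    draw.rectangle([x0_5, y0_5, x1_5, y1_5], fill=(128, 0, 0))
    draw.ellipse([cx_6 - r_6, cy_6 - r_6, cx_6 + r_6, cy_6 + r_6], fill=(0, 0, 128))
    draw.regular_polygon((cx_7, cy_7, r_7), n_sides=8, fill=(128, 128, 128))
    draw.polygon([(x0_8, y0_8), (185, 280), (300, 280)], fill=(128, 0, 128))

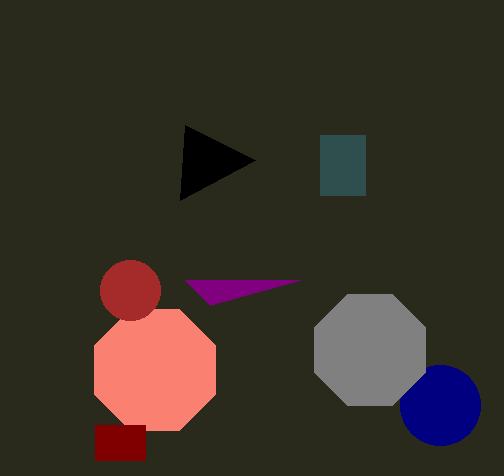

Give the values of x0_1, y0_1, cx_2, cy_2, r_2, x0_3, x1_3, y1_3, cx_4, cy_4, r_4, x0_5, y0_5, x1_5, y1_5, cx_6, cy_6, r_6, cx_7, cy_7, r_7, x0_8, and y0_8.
x0_1 = 185; y0_1 = 125; cx_2 = 155; cy_2 = 370; r_2 = 65; x0_3 = 320; x1_3 = 365; y1_3 = 195; cx_4 = 130; cy_4 = 290; r_4 = 30; x0_5 = 95; y0_5 = 425; x1_5 = 145; y1_5 = 460; cx_6 = 440; cy_6 = 405; r_6 = 40; cx_7 = 370; cy_7 = 350; r_7 = 60; x0_8 = 210; y0_8 = 305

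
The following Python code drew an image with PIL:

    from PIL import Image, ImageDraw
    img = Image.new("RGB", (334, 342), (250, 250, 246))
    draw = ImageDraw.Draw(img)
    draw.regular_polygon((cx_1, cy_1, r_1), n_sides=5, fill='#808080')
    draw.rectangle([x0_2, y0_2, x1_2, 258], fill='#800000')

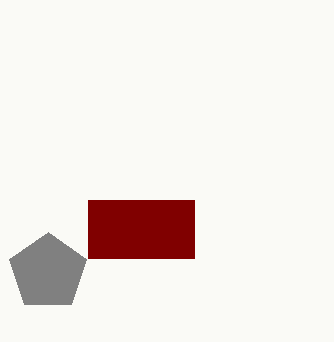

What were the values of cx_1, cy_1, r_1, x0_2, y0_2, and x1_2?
cx_1 = 48
cy_1 = 272
r_1 = 40
x0_2 = 88
y0_2 = 200
x1_2 = 194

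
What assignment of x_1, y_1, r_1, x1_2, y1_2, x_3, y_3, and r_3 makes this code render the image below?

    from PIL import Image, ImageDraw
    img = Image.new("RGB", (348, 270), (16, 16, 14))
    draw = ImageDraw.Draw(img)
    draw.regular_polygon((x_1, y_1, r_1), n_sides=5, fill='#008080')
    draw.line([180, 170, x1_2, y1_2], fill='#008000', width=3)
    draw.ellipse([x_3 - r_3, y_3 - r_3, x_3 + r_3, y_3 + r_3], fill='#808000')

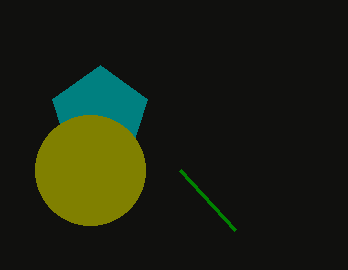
x_1 = 100; y_1 = 115; r_1 = 50; x1_2 = 235; y1_2 = 230; x_3 = 90; y_3 = 170; r_3 = 55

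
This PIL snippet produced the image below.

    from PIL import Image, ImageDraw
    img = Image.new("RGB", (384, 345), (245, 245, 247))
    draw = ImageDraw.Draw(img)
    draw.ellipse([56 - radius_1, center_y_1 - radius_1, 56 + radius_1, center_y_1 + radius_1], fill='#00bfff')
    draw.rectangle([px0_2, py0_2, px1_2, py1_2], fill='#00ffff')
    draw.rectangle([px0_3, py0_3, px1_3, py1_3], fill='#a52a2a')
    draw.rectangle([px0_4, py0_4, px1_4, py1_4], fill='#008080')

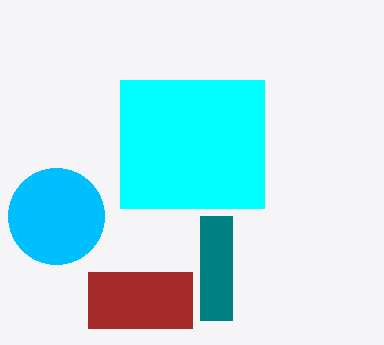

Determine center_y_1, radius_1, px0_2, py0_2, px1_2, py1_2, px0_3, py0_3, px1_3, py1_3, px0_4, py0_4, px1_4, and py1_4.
center_y_1 = 216
radius_1 = 48
px0_2 = 120
py0_2 = 80
px1_2 = 264
py1_2 = 208
px0_3 = 88
py0_3 = 272
px1_3 = 192
py1_3 = 328
px0_4 = 200
py0_4 = 216
px1_4 = 232
py1_4 = 320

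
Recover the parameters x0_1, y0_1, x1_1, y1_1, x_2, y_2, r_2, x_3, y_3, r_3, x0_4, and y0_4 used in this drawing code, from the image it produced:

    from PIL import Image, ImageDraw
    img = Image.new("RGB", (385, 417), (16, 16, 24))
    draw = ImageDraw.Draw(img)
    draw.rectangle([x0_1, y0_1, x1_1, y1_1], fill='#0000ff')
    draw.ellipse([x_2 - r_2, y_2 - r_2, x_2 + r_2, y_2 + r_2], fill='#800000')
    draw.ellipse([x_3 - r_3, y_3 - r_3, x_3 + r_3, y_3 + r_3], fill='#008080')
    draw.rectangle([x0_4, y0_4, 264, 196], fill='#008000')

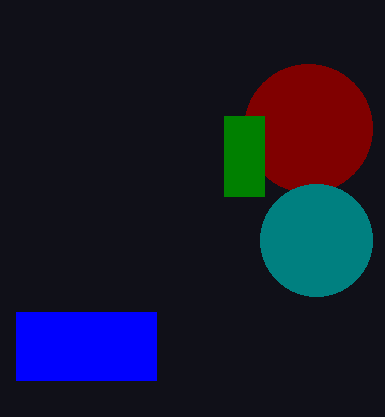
x0_1 = 16; y0_1 = 312; x1_1 = 156; y1_1 = 380; x_2 = 308; y_2 = 128; r_2 = 64; x_3 = 316; y_3 = 240; r_3 = 56; x0_4 = 224; y0_4 = 116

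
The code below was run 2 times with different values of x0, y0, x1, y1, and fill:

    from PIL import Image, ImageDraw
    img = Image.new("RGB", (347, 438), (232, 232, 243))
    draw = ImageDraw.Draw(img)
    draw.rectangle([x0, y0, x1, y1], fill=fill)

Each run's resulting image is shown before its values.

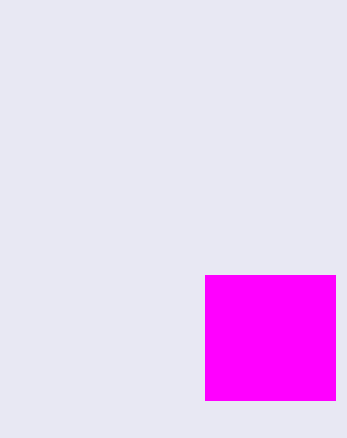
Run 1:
x0 = 205; y0 = 275; x1 = 335; y1 = 400; fill = 'magenta'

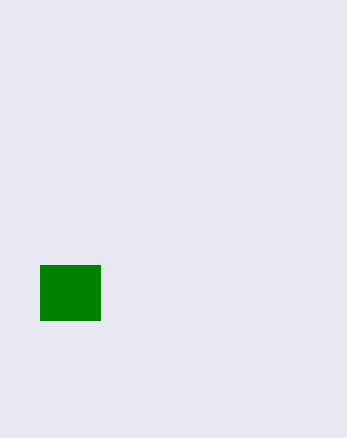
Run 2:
x0 = 40
y0 = 265
x1 = 100
y1 = 320
fill = 'green'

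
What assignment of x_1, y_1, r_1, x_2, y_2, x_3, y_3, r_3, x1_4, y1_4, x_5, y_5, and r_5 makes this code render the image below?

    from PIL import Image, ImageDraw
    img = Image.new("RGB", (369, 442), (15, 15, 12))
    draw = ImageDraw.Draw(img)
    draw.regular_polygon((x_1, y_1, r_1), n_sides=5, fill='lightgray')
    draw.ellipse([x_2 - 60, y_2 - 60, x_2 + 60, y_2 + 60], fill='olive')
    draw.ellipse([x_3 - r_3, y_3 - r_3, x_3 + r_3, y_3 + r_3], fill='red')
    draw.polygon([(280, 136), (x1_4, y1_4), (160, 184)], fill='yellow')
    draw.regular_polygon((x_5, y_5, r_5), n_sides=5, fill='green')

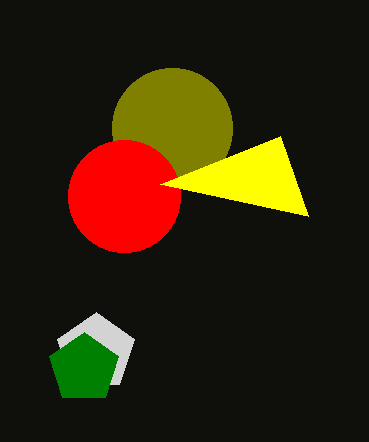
x_1 = 96, y_1 = 352, r_1 = 40, x_2 = 172, y_2 = 128, x_3 = 124, y_3 = 196, r_3 = 56, x1_4 = 308, y1_4 = 216, x_5 = 84, y_5 = 368, r_5 = 36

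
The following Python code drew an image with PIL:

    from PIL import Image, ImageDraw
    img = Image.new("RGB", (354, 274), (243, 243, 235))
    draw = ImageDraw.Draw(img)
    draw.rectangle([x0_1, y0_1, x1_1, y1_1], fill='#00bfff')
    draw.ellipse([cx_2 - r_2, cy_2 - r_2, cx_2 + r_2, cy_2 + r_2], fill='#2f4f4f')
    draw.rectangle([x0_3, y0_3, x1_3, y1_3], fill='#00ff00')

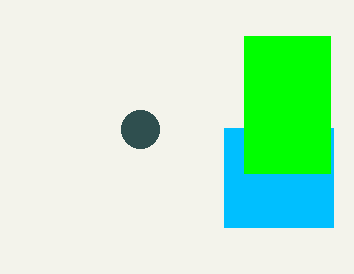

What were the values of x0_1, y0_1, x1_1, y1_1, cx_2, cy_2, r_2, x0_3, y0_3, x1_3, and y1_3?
x0_1 = 224; y0_1 = 128; x1_1 = 333; y1_1 = 227; cx_2 = 140; cy_2 = 129; r_2 = 19; x0_3 = 244; y0_3 = 36; x1_3 = 330; y1_3 = 173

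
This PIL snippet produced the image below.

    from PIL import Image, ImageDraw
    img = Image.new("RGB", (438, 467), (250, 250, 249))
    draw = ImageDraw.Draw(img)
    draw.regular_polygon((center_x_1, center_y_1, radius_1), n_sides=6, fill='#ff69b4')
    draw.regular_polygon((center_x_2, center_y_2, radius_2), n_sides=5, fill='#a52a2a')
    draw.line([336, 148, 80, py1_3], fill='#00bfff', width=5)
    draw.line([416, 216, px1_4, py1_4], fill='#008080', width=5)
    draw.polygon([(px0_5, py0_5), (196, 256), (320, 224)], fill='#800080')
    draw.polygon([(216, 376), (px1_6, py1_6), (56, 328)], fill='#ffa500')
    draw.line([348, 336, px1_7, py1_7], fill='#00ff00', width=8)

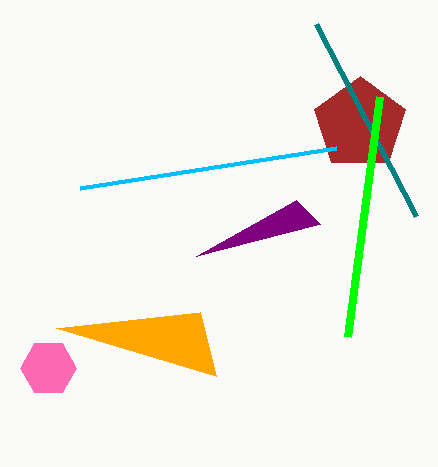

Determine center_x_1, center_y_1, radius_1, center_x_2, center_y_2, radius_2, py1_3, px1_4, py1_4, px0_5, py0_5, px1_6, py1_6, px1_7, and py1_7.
center_x_1 = 48
center_y_1 = 368
radius_1 = 28
center_x_2 = 360
center_y_2 = 124
radius_2 = 48
py1_3 = 188
px1_4 = 316
py1_4 = 24
px0_5 = 296
py0_5 = 200
px1_6 = 200
py1_6 = 312
px1_7 = 380
py1_7 = 96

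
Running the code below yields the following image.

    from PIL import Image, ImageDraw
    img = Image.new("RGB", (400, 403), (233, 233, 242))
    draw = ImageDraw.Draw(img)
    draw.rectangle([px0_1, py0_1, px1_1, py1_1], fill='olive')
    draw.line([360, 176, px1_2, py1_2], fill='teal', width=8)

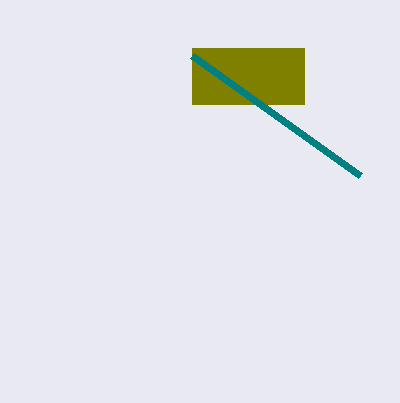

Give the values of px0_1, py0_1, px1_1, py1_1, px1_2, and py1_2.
px0_1 = 192; py0_1 = 48; px1_1 = 304; py1_1 = 104; px1_2 = 192; py1_2 = 56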